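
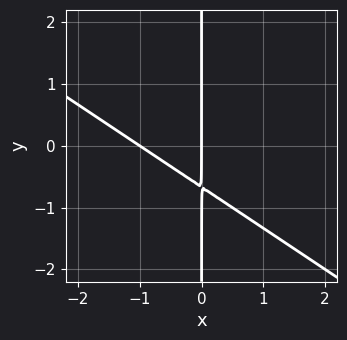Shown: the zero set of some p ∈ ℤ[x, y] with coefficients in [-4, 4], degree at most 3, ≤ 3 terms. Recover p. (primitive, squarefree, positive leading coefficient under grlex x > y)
1. deg p = 2. A generic line meets the curve in up to 2 points.
2. Checking where it meets the axes: among the integer gridlines, it crosses the x-axis at x ∈ {-1, 0}; the visible y-axis segment lies entirely on the curve.
3. The integer polynomial consistent with all of this is the stated p.

2*x^2 + 3*x*y + 2*x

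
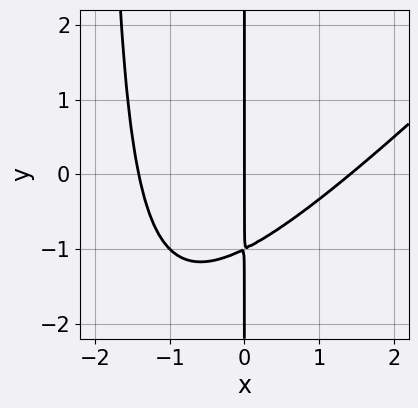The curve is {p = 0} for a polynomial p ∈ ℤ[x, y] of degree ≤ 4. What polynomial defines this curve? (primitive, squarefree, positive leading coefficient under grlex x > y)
(a) deg p = 3. The shape is more complex than any degree-2 curve.
(b) Observable constraints: one x-axis crossing is at x = 0; every point of the y-axis in the box is on the curve.
(c) Putting this together gives p.

x^3 - x^2*y - 2*x*y - 2*x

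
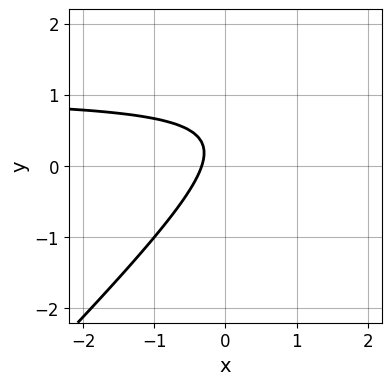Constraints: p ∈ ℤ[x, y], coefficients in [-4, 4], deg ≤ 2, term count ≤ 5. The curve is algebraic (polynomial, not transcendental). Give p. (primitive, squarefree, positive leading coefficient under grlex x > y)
3*x*y - 3*y^2 - 3*x + 2*y - 1

1. Degree: the shape is more complex than any degree-1 curve, so deg p = 2.
2. Checking where it meets the axes: the curve avoids every integer y-axis point in the box.
3. Matching integer coefficients to the picture gives p.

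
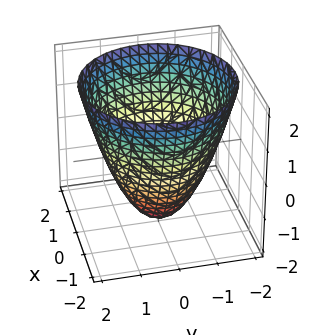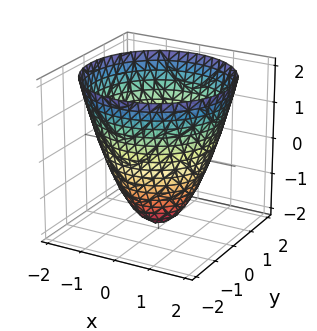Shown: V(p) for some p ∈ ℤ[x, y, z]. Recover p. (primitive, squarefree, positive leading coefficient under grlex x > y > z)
(a) deg p = 2. The shape is more complex than any degree-1 surface.
(b) Symmetries: rotational symmetry about the z-axis ⇒ p depends on x, y only through x² + y².
(c) Reading off the gridlines: a circular section at z = 0 has radius between 1 and 2; one z-axis crossing is at z = -2.
(d) The integer polynomial consistent with all of this is the stated p.

x^2 + y^2 - z - 2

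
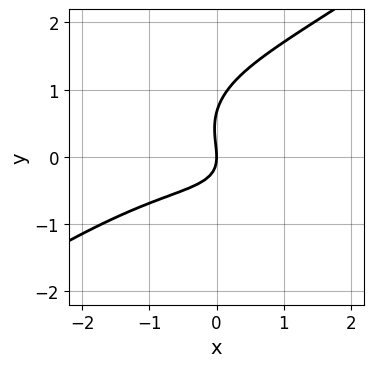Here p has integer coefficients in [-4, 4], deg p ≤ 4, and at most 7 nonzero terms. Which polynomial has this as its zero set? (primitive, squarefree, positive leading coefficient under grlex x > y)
x^3 - 3*y^3 + 3*x*y + 2*y^2 + 3*x

1. The degree is 3 — the shape is more complex than any degree-2 curve.
2. Checking where it meets the axes: it meets the y-axis at y = 0 (among the integer gridlines); it meets the x-axis at x = 0 (among the integer gridlines).
3. Matching integer coefficients to the picture gives p.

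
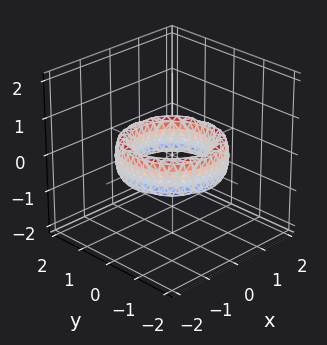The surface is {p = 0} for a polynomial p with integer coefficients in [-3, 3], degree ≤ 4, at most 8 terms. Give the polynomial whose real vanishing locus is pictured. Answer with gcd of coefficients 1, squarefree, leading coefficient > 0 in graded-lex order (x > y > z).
x^4 + 2*x^2*y^2 + y^4 - 3*x^2 - 3*y^2 + z^2 + 2

1. deg p = 4. The shape is more complex than any degree-3 surface.
2. By symmetry, the z-axis is an axis of rotation, so x and y enter only as x² + y².
3. From the visible intercepts: among the integer gridlines, it crosses the y-axis at y ∈ {-1, 1}; a circular section at z = 0 has radius exactly 1; it misses every integer gridline on the z-axis; the x-axis gridline crossings are at x ∈ {-1, 1}.
4. The integer polynomial consistent with all of this is the stated p.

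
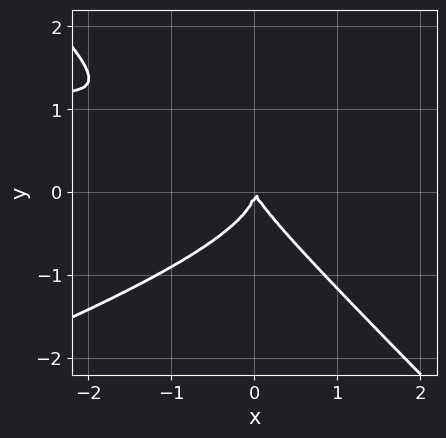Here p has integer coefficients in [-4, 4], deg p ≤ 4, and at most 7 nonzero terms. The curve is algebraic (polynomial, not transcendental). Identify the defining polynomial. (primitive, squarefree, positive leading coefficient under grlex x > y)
x^2*y - 2*x*y^2 - 3*y^3 - 2*x^2 - x*y

First, degree: the shape is more complex than any degree-2 curve, so deg p = 3.
Then, reading off the gridlines: one y-axis crossing is at y = 0; it crosses the x-axis at the gridline x = 0.
Finally, solving for integer coefficients yields p as stated.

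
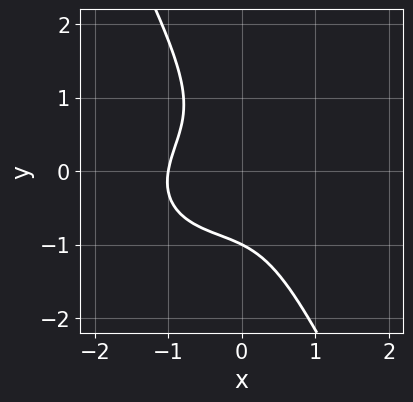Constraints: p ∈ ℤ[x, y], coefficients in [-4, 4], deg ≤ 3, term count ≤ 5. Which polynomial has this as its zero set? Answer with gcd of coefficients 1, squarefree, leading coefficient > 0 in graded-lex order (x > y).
(a) Degree: a generic line meets the curve in up to 3 points, so deg p = 3.
(b) Against the integer gridlines: one x-axis crossing is at x = -1; one y-axis crossing is at y = -1.
(c) Fitting integer coefficients to these (and the overall shape) gives p.

2*x^3 - x^2*y + 3*x*y^2 + 2*y^3 + 2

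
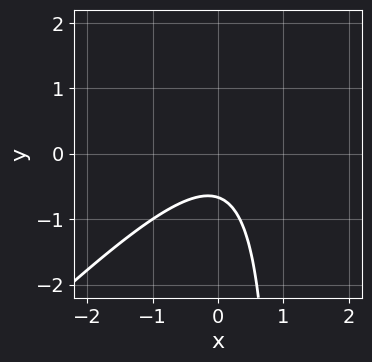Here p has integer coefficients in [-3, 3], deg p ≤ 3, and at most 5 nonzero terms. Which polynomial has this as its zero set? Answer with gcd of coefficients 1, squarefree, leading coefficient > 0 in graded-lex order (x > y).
3*x^2 - 3*x*y - x + 3*y + 2

(a) The degree is 2 — the shape is more complex than any degree-1 curve.
(b) Against the integer gridlines: it misses every integer gridline on the x-axis.
(c) Putting this together gives p.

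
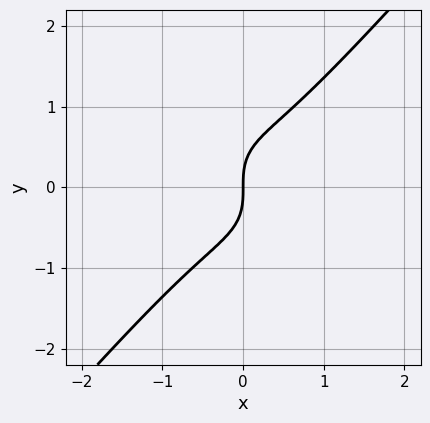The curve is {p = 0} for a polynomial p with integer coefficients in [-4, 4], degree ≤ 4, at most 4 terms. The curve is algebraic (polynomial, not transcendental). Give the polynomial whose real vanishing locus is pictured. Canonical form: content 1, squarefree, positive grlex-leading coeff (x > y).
3*x^3 - 2*y^3 + 2*x

First, degree: the shape is more complex than any degree-2 curve, so deg p = 3.
Then, reading off the gridlines: it crosses the x-axis at the gridline x = 0; one y-axis crossing is at y = 0.
Finally, fitting integer coefficients to these (and the overall shape) gives p.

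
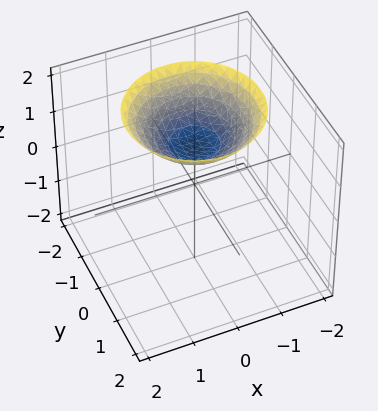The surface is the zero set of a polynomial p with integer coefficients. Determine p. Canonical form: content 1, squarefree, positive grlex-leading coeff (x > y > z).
1. Degree: the shape is more complex than any degree-1 surface, so deg p = 2.
2. By symmetry, the surface is invariant under rotation about z: p = q(x² + y², z).
3. Observable constraints: it misses every integer gridline on the y-axis; it misses every integer gridline on the x-axis; a circular section at z = 2 has radius between 1 and 2; one z-axis crossing is at z = 1.
4. These observations pin down the coefficients.

x^2 + y^2 - 2*z + 2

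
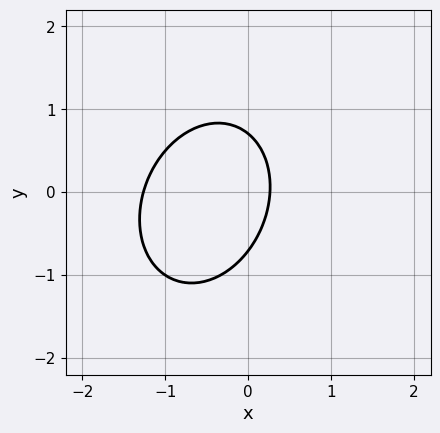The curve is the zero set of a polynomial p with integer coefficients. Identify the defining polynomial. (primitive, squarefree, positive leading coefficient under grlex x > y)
3*x^2 - x*y + 2*y^2 + 3*x - 1

(a) The degree is 2 — no degree-1 curve has this shape.
(b) Solving for integer coefficients yields p as stated.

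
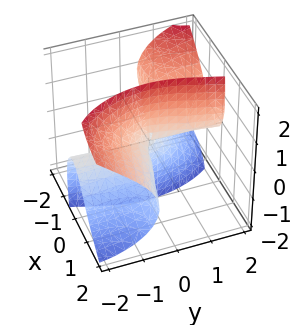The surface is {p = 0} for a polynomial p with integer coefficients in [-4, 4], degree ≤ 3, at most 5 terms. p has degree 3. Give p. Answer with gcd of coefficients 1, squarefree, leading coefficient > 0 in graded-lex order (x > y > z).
(a) The degree is 3 — no degree-2 surface has this shape.
(b) Checking where it meets the axes: every point of the y-axis in the box is on the surface; the visible z-axis segment lies entirely on the surface; one x-axis crossing is at x = 0.
(c) Putting this together gives p.

x^3 + 3*x^2*y + 2*x^2*z + 3*x*z^2 - y^2*z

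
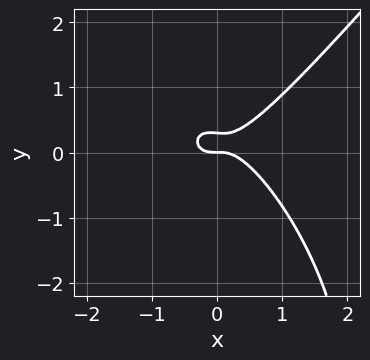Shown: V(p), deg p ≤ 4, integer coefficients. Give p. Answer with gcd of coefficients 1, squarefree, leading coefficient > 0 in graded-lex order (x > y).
The degree is 3 — the shape is more complex than any degree-2 curve.
From the axis intercepts and sections: one x-axis crossing is at x = 0; one y-axis crossing is at y = 0.
These observations pin down the coefficients.

3*x^3 - x*y^2 - y^3 - 3*y^2 + y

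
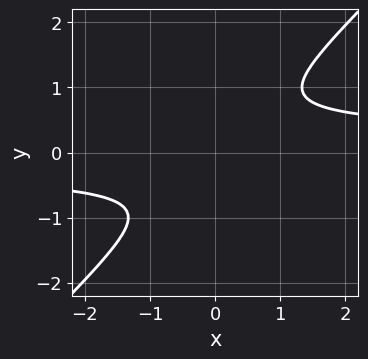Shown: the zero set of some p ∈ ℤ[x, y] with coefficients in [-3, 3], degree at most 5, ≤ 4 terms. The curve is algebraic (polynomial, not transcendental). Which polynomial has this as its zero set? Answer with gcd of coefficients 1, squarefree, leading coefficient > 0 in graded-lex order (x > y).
The degree is 4 — the shape is more complex than any degree-3 curve.
Reading off the gridlines: no x-intercept at any integer in the box; no y-intercept at any integer in the box.
Assembling these constraints gives the stated polynomial.

3*x*y^3 - 3*y^4 - 1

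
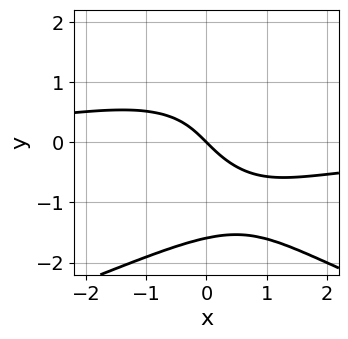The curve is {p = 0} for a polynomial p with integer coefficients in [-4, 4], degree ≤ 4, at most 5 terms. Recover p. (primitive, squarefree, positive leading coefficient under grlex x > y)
deg p = 4. A generic line meets the curve in up to 4 points.
From the visible intercepts: one y-axis crossing is at y = 0; it crosses the x-axis at the gridline x = 0.
Assembling these constraints gives the stated polynomial.

2*y^4 + 2*x^2*y + 2*y^3 + 3*x + 3*y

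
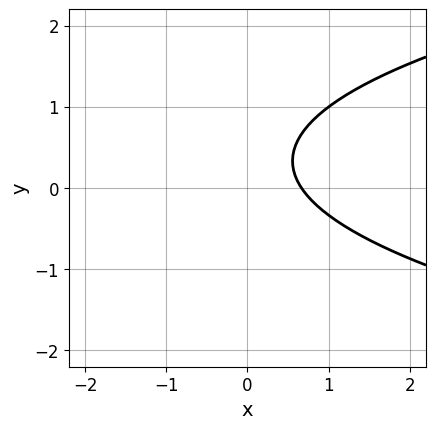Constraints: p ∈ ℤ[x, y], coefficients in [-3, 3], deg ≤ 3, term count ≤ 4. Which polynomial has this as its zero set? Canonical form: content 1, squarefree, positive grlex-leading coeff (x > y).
(a) The degree is 2 — a generic line meets the curve in up to 2 points.
(b) Observable constraints: it misses every integer gridline on the y-axis.
(c) Matching integer coefficients to the picture gives p.

3*y^2 - 3*x - 2*y + 2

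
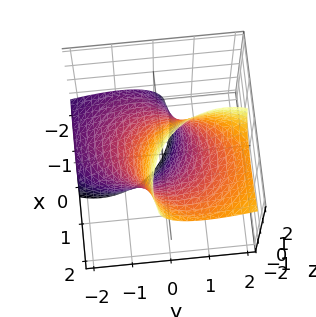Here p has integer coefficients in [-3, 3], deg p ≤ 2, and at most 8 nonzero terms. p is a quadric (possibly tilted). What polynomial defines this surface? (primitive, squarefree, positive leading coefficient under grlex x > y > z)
The degree is 2 — the shape is more complex than any degree-1 surface.
From the visible intercepts: among the integer gridlines, it crosses the x-axis at x ∈ {-1, 1}; among the integer gridlines, it crosses the y-axis at y ∈ {-1, 1}.
These observations pin down the coefficients.

2*x^2 - 3*x*z + 2*y^2 - 3*y*z + z^2 - 2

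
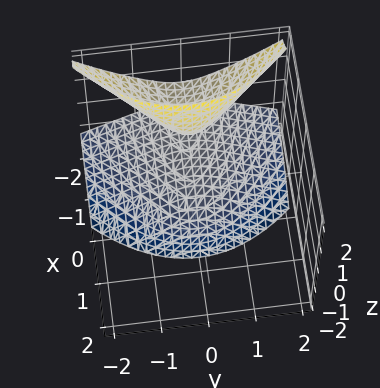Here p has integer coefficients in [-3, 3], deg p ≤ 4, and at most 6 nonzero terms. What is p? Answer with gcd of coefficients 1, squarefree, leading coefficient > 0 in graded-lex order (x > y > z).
3*x*z^2 + z^3 + 3*y^2 + 1

First, I count 2 distinct pieces. They look like related sheets of one shape, so recover p as a whole.
Then, the degree is 3 — no degree-2 surface has this shape.
Next, checking where it meets the axes: the surface avoids every integer y-axis point in the box; no x-intercept at any integer in the box.
Finally, putting this together gives p. Check: (0, 0, -1) on the z-axis lies on the surface, and p(0, 0, -1) = 0. ✓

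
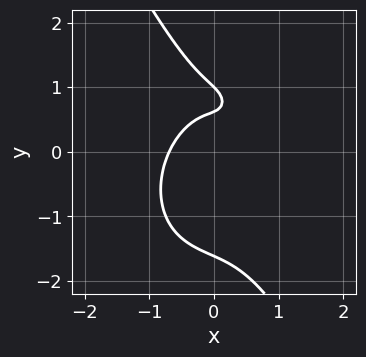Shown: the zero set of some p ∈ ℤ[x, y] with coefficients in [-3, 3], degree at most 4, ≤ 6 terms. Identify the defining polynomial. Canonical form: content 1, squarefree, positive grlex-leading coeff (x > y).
3*x^3 + x*y^2 + y^3 - 2*y + 1

The degree is 3 — a generic line meets the curve in up to 3 points.
Checking where it meets the axes: it crosses the y-axis at the gridline y = 1.
Fitting integer coefficients to these (and the overall shape) gives p.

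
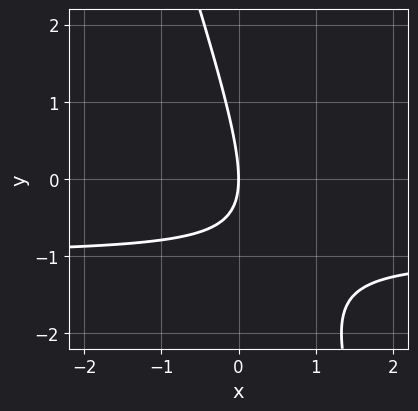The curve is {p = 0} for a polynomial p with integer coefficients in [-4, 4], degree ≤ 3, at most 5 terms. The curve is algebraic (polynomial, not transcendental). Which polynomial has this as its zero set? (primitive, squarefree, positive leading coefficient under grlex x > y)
Degree: no degree-1 curve has this shape, so deg p = 2.
Observable constraints: one x-axis crossing is at x = 0; it meets the y-axis at y = 0 (among the integer gridlines).
Solving for integer coefficients yields p as stated.

3*x*y + y^2 + 3*x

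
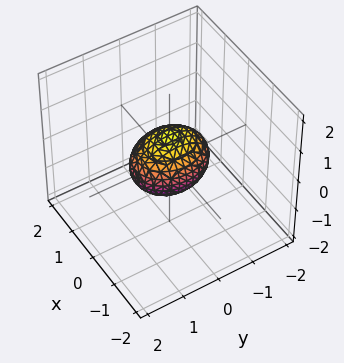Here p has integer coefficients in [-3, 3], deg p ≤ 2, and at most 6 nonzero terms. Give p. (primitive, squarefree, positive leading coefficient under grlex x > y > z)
3*x^2 + 2*y^2 + 3*z^2 - 2

1. The degree is 2 — a closed, bounded, convex surface; a quadric.
2. Symmetries: mirror symmetry z ↦ −z ⇒ only even powers of z; the y ↦ −y reflection is a symmetry, so y appears only in even powers; the x ↦ −x reflection is a symmetry, so x appears only in even powers.
3. Observable constraints: the y-axis gridline crossings are at y ∈ {-1, 1}.
4. Fitting integer coefficients to these (and the overall shape) gives p.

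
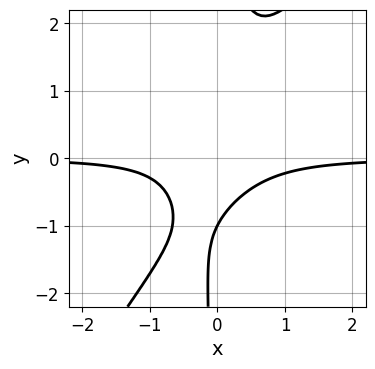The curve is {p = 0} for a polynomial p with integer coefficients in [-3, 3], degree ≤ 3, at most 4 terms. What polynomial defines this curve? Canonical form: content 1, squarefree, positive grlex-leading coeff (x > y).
3*x^2*y - 2*x*y^2 + y + 1

deg p = 3.
From the axis intercepts and sections: no x-intercept at any integer in the box; it meets the y-axis at y = -1 (among the integer gridlines).
These observations pin down the coefficients.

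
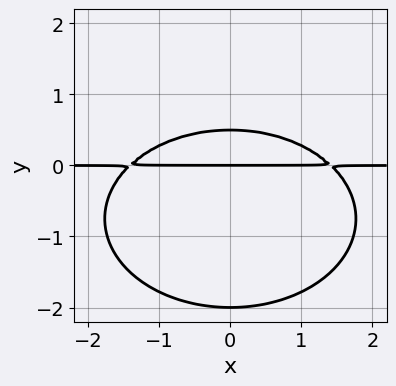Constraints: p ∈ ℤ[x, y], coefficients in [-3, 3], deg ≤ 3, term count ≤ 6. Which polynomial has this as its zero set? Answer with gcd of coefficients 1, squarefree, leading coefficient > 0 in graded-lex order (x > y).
1. deg p = 3.
2. Symmetries: the x ↦ −x reflection is a symmetry, so x appears only in even powers.
3. From the visible intercepts: among the integer gridlines, it crosses the y-axis at y ∈ {-2, 0}; the visible x-axis segment lies entirely on the curve.
4. Matching integer coefficients to the picture gives p.

x^2*y + 2*y^3 + 3*y^2 - 2*y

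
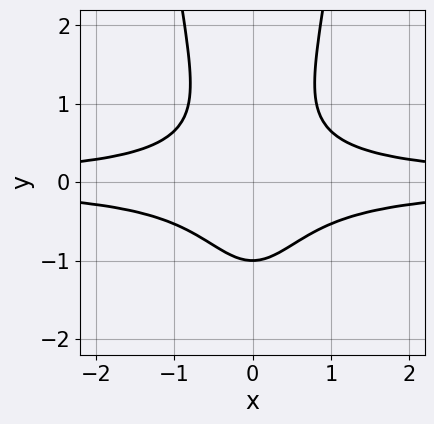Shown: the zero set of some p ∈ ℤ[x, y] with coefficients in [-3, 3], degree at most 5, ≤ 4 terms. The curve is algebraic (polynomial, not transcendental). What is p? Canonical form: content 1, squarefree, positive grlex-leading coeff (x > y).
First, deg p = 4. The shape is more complex than any degree-3 curve.
Next, symmetries: it's symmetric under x → −x, forcing even powers of x.
Next, checking where it meets the axes: the curve avoids every integer x-axis point in the box; it crosses the y-axis at the gridline y = -1.
Finally, solving for integer coefficients yields p as stated.

3*x^2*y^2 - y^3 - 1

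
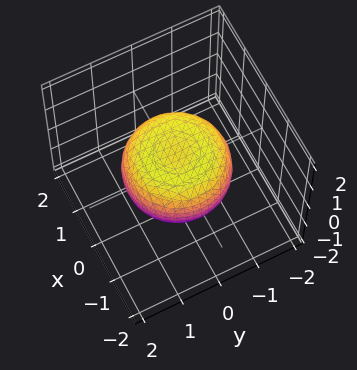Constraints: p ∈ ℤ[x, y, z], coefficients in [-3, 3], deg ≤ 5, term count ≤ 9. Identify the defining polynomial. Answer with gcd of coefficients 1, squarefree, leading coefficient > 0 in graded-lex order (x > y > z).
x^4 + 2*x^2*y^2 + y^4 - x^2 - y^2 + 2*z^2 - 1

First, degree: a generic line meets the surface in up to 4 points, so deg p = 4.
Then, symmetry: every cross-section ⟂ z is a circle, so x, y appear only via x² + y².
Then, observable constraints: a circular section at z = 0 has radius between 1 and 2.
Finally, putting this together gives p.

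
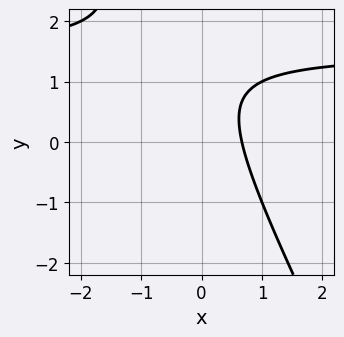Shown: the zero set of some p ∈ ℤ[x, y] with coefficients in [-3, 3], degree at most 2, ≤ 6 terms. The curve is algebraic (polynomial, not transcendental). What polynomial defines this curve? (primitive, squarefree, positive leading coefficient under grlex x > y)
2*x*y + y^2 - 3*x - 2*y + 2

(a) The degree is 2 — a generic line meets the curve in up to 2 points.
(b) Reading off the gridlines: no y-intercept at any integer in the box.
(c) These observations pin down the coefficients.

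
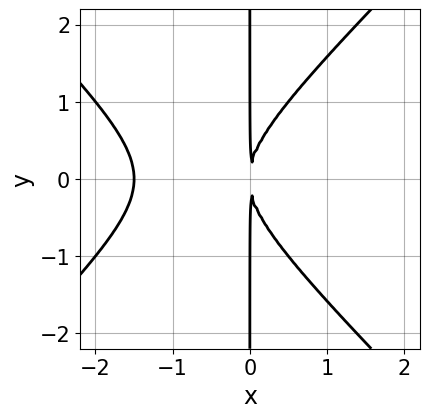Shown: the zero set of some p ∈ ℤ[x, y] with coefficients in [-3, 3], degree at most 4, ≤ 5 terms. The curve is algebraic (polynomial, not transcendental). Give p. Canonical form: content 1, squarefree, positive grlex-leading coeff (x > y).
2*x^3 - 2*x*y^2 + 3*x^2

1. The degree is 3 — the shape is more complex than any degree-2 curve.
2. Symmetries: mirror symmetry y ↦ −y ⇒ only even powers of y.
3. Observable constraints: the visible y-axis segment lies entirely on the curve.
4. Solving for integer coefficients yields p as stated.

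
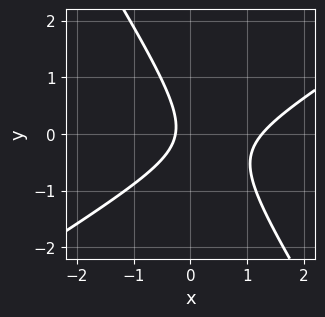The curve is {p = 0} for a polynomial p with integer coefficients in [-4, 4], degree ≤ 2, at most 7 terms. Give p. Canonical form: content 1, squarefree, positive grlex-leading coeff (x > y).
3*x^2 - 3*x*y - 3*y^2 - 3*x - 1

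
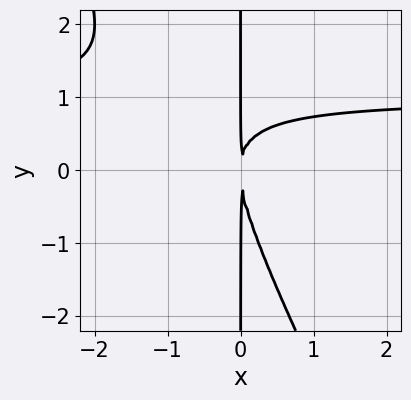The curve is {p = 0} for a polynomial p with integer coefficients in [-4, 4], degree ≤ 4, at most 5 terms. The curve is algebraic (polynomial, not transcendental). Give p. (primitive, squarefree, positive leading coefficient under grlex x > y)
(a) deg p = 3. A generic line meets the curve in up to 3 points.
(b) From the axis intercepts and sections: every point of the y-axis in the box is on the curve.
(c) Matching integer coefficients to the picture gives p.

2*x^2*y + x*y^2 - 2*x^2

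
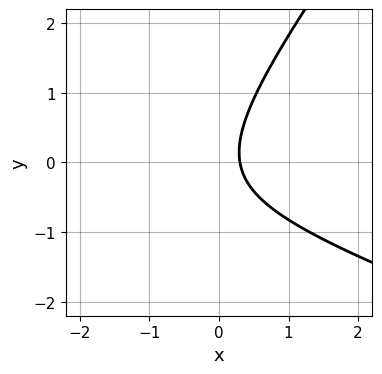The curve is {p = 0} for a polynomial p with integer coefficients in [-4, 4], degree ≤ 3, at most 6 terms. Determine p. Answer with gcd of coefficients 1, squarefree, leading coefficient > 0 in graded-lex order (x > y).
(a) Degree: the shape is more complex than any degree-1 curve, so deg p = 2.
(b) Checking where it meets the axes: it misses every integer gridline on the y-axis.
(c) These observations pin down the coefficients.

x^2 + 2*x*y - 2*y^2 + 3*x - 1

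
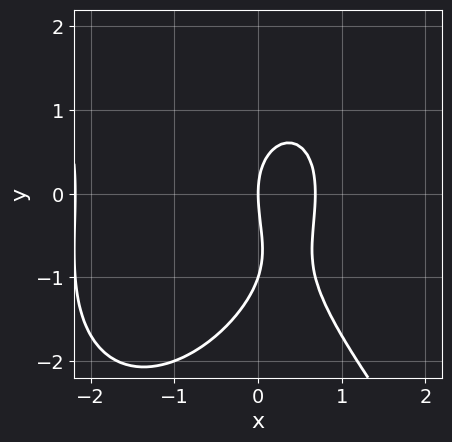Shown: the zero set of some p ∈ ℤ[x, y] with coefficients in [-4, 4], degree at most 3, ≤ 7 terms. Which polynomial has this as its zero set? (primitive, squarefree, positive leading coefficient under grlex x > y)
2*x^3 + y^3 + 3*x^2 + y^2 - 3*x

First, deg p = 3. No degree-2 curve has this shape.
Next, observable constraints: it meets the x-axis at x = 0 (among the integer gridlines); the y-axis gridline crossings are at y ∈ {-1, 0}.
Finally, putting this together gives p.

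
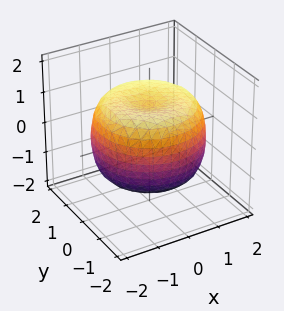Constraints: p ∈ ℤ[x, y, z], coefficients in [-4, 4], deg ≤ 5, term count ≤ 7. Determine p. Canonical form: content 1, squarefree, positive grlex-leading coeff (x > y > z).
1. The degree is 4 — no degree-3 surface has this shape.
2. Symmetries: the z-axis is an axis of rotation, so x and y enter only as x² + y².
3. Against the integer gridlines: among the integer gridlines, it crosses the z-axis at z ∈ {-1, 1}; a circular section at z = 1 has radius between 1 and 2.
4. Fitting integer coefficients to these (and the overall shape) gives p.

x^4 + 2*x^2*y^2 + y^4 - 2*x^2 - 2*y^2 + 2*z^2 - 2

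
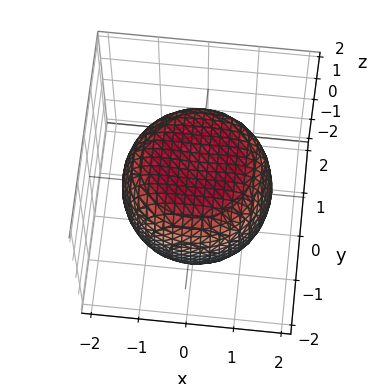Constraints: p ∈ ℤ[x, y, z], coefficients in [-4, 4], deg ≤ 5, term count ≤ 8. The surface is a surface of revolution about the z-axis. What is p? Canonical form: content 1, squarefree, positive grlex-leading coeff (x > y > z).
x^4 + 2*x^2*y^2 + y^4 - x^2 - y^2 + 2*z^2 - 3

First, deg p = 4. A generic line meets the surface in up to 4 points.
Then, symmetries: rotational symmetry about the z-axis ⇒ p depends on x, y only through x² + y².
Then, reading off the gridlines: a circular section at z = -1 has radius between 1 and 2.
Finally, fitting integer coefficients to these (and the overall shape) gives p.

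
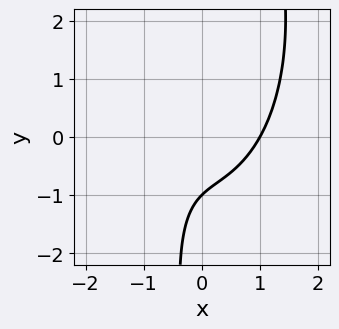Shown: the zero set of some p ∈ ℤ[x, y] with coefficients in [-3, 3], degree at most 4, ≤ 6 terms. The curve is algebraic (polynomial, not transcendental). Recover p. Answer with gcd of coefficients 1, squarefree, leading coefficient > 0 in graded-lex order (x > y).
1. deg p = 3. A generic line meets the curve in up to 3 points.
2. Reading off the gridlines: it crosses the y-axis at the gridline y = -1; it crosses the x-axis at the gridline x = 1.
3. Together with the visible shape, these determine p as stated.

3*x^3 + x*y^2 - 2*x*y - 3*y - 3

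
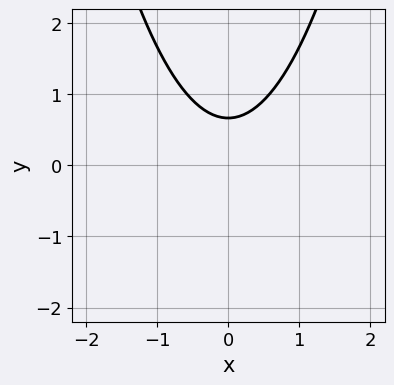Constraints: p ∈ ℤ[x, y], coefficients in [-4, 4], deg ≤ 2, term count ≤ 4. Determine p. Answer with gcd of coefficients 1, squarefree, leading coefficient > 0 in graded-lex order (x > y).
First, deg p = 2. No degree-1 curve has this shape.
Next, symmetries: it's symmetric under x → −x, forcing even powers of x.
Then, reading off the gridlines: the curve avoids every integer x-axis point in the box.
Finally, these observations pin down the coefficients.

3*x^2 - 3*y + 2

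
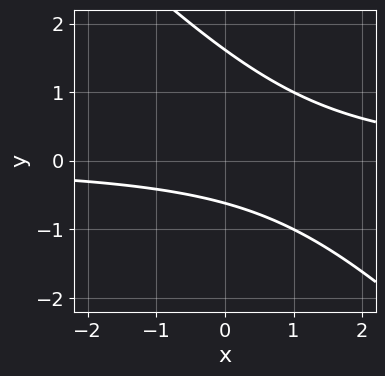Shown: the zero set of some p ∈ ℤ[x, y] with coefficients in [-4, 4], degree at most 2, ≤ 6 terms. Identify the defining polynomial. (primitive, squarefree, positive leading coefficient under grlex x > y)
x*y + y^2 - y - 1

Degree: the shape is more complex than any degree-1 curve, so deg p = 2.
Observable constraints: no x-intercept at any integer in the box.
These observations pin down the coefficients.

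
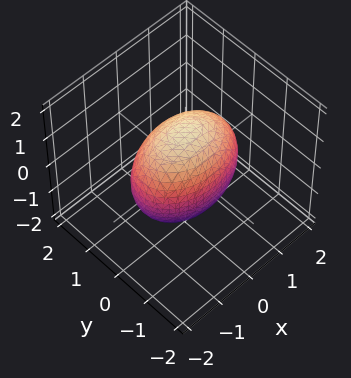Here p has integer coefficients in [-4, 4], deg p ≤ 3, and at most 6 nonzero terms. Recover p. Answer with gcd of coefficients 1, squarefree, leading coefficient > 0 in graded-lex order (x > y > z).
First, degree: a closed, bounded, convex surface; a quadric, so deg p = 2.
Next, symmetries: the z ↦ −z reflection is a symmetry, so z appears only in even powers; the y ↦ −y reflection is a symmetry, so y appears only in even powers; mirror symmetry x ↦ −x ⇒ only even powers of x.
Then, from the visible intercepts: among the integer gridlines, it crosses the y-axis at y ∈ {-1, 1}.
Finally, matching integer coefficients to the picture gives p.

x^2 + 2*y^2 + z^2 - 2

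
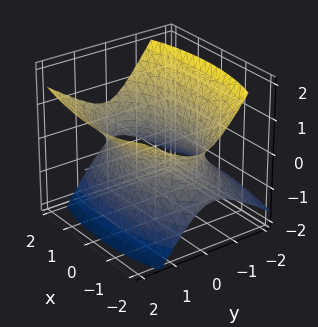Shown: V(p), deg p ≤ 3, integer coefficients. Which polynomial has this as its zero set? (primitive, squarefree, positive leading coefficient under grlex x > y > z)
x^2 + 3*y^2 - 2*y*z - 3*z^2 - 3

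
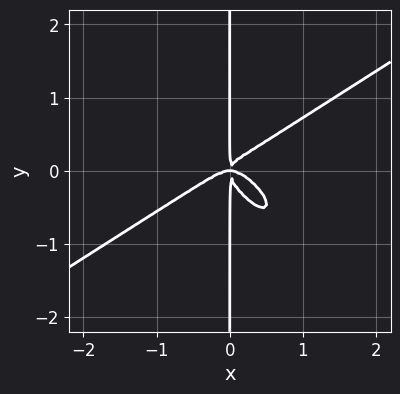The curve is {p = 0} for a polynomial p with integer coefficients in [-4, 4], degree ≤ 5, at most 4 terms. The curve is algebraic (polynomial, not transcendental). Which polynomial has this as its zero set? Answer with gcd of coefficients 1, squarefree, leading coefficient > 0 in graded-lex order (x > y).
2*x^4 - 3*x^2*y^2 - 3*x*y^3 + x^2*y

deg p = 4. A generic line meets the curve in up to 4 points.
Reading off the gridlines: every point of the y-axis in the box is on the curve.
These observations pin down the coefficients.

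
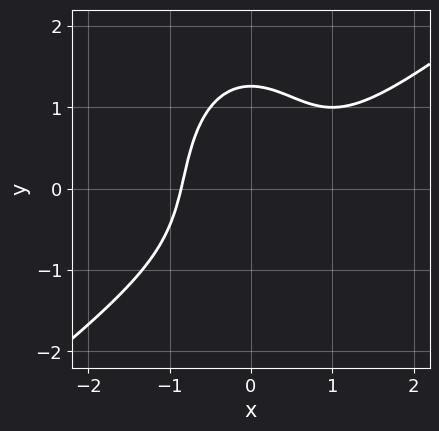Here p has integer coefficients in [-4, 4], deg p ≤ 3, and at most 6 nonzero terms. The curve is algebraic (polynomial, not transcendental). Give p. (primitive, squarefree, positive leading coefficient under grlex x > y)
2*x^3 - 2*x^2*y - y^3 - x^2 + 2

1. The degree is 3 — a generic line meets the curve in up to 3 points.
2. Matching integer coefficients to the picture gives p.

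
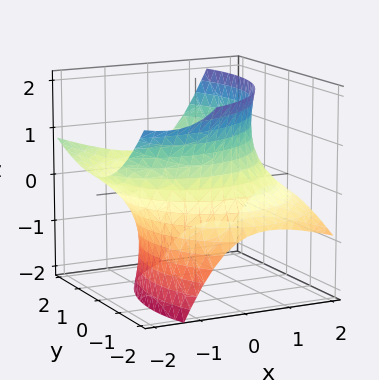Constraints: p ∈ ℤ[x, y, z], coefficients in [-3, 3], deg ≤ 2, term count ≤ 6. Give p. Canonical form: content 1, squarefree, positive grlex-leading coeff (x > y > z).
1. deg p = 2.
2. From the visible intercepts: no z-intercept at any integer in the box.
3. These observations pin down the coefficients.

x^2 + 2*x*z + y^2 - y*z - z^2 - 3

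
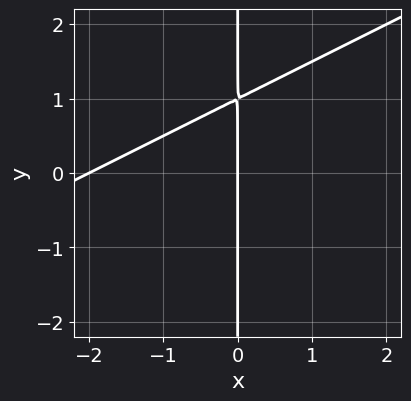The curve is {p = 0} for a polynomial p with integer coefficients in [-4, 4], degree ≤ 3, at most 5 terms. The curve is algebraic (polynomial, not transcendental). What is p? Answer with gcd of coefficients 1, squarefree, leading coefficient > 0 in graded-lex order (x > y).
x^2 - 2*x*y + 2*x

(a) Degree: no degree-1 curve has this shape, so deg p = 2.
(b) From the axis intercepts and sections: the visible y-axis segment lies entirely on the curve; the x-axis gridline crossings are at x ∈ {-2, 0}.
(c) Solving for integer coefficients yields p as stated.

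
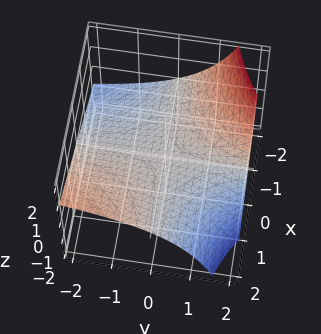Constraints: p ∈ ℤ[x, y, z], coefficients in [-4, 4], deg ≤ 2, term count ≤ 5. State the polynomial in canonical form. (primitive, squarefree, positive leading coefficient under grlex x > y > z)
1. Degree: the shape is more complex than any degree-1 surface, so deg p = 2.
2. Reading off the gridlines: the visible x-axis segment lies entirely on the surface; it meets the z-axis at z = 0 (among the integer gridlines).
3. Solving for integer coefficients yields p as stated.

x*y - y*z + 3*z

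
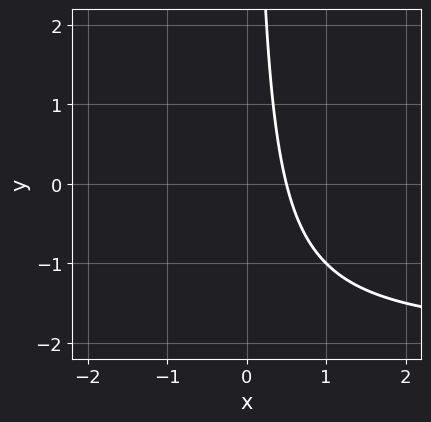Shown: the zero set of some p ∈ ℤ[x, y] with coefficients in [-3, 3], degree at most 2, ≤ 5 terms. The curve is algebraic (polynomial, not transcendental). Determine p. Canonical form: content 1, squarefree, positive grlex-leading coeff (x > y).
(a) deg p = 2. A generic line meets the curve in up to 2 points.
(b) From the axis intercepts and sections: it misses every integer gridline on the y-axis.
(c) Assembling these constraints gives the stated polynomial.

x*y + 2*x - 1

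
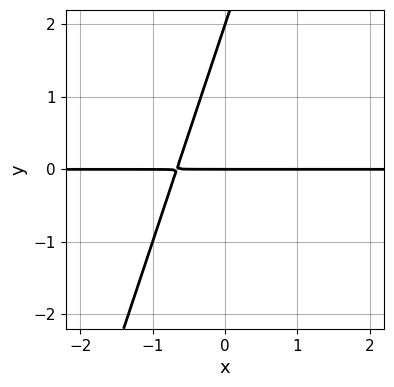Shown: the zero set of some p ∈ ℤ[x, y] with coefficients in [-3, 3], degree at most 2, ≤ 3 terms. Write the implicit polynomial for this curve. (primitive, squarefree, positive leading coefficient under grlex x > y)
(a) The degree is 2 — a generic line meets the curve in up to 2 points.
(b) From the visible intercepts: every point of the x-axis in the box is on the curve; among the integer gridlines, it crosses the y-axis at y ∈ {0, 2}.
(c) Assembling these constraints gives the stated polynomial.

3*x*y - y^2 + 2*y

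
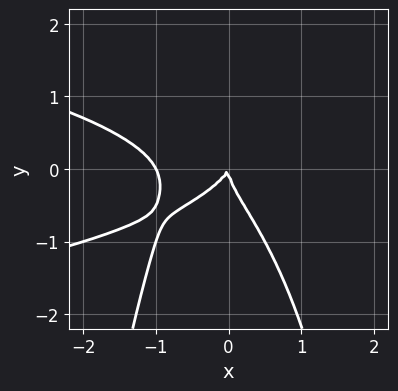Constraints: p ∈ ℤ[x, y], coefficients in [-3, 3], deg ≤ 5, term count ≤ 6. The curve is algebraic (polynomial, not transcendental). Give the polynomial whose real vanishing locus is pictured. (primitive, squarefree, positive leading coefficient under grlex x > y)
3*x^2*y^2 + 2*x^3 + 2*y^3 + 2*x^2 - x*y

The degree is 4 — the shape is more complex than any degree-3 curve.
From the visible intercepts: it meets the y-axis at y = 0 (among the integer gridlines); the x-axis gridline crossings are at x ∈ {-1, 0}.
These observations pin down the coefficients.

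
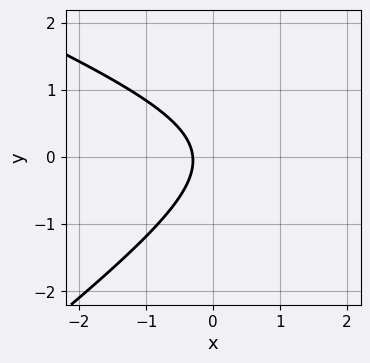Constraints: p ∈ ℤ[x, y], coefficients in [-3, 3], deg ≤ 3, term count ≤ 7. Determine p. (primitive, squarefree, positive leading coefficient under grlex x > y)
x^2 + x*y - 3*y^2 - 3*x - 1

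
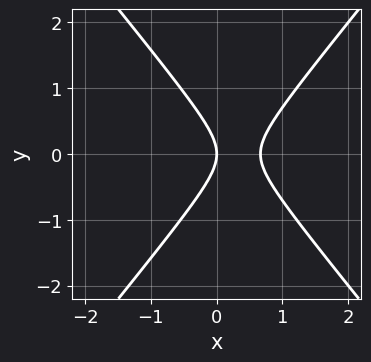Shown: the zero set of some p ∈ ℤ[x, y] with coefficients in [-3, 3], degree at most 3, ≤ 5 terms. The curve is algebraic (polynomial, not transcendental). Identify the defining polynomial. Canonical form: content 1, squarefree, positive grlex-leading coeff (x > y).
1. The degree is 2 — the shape is more complex than any degree-1 curve.
2. Symmetries: the y ↦ −y reflection is a symmetry, so y appears only in even powers.
3. Against the integer gridlines: it crosses the x-axis at the gridline x = 0; it meets the y-axis at y = 0 (among the integer gridlines).
4. These observations pin down the coefficients.

3*x^2 - 2*y^2 - 2*x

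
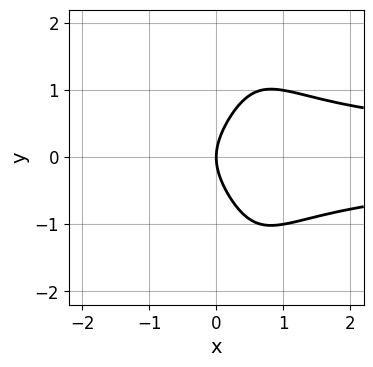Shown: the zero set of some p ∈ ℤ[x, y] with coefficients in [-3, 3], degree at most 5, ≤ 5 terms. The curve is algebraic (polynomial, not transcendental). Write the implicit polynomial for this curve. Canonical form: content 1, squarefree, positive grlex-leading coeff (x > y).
3*x^2*y^2 - 2*x*y^2 + 2*y^2 - 3*x

First, deg p = 4. No degree-3 curve has this shape.
Then, symmetries: mirror symmetry y ↦ −y ⇒ only even powers of y.
Next, reading off the gridlines: it meets the x-axis at x = 0 (among the integer gridlines); it crosses the y-axis at the gridline y = 0.
Finally, assembling these constraints gives the stated polynomial.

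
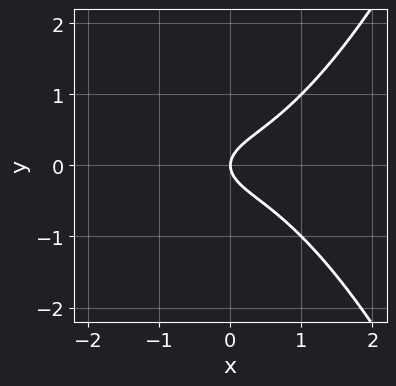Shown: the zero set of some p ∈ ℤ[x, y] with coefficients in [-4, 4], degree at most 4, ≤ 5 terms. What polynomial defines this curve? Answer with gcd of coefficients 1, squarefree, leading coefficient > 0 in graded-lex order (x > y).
(a) The degree is 3 — no degree-2 curve has this shape.
(b) Symmetries: the y ↦ −y reflection is a symmetry, so y appears only in even powers.
(c) Checking where it meets the axes: it crosses the x-axis at the gridline x = 0; it crosses the y-axis at the gridline y = 0.
(d) These observations pin down the coefficients.

x^3 - 2*y^2 + x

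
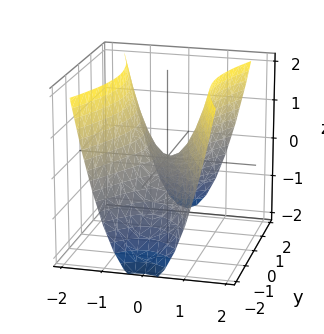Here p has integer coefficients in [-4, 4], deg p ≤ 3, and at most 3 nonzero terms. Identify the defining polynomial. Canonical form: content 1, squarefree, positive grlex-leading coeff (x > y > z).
3*x^2 - y^2 - 2*z

deg p = 2. A saddle surface; a quadric.
Symmetries: it's symmetric under y → −y, forcing even powers of y; the x ↦ −x reflection is a symmetry, so x appears only in even powers.
From the visible intercepts: it crosses the x-axis at the gridline x = 0; it meets the y-axis at y = 0 (among the integer gridlines).
The integer polynomial consistent with all of this is the stated p.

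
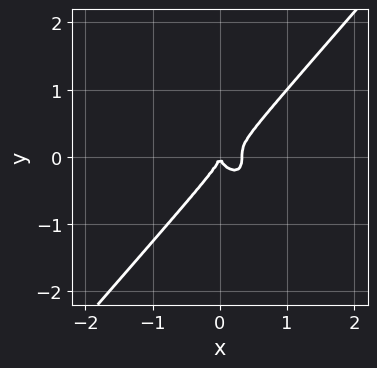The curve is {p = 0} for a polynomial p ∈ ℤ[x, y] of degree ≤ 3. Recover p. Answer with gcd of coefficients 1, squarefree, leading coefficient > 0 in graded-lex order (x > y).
1. deg p = 3. A generic line meets the curve in up to 3 points.
2. Reading off the gridlines: one y-axis crossing is at y = 0; it meets the x-axis at x = 0 (among the integer gridlines).
3. These observations pin down the coefficients.

3*x^3 - 2*y^3 - x^2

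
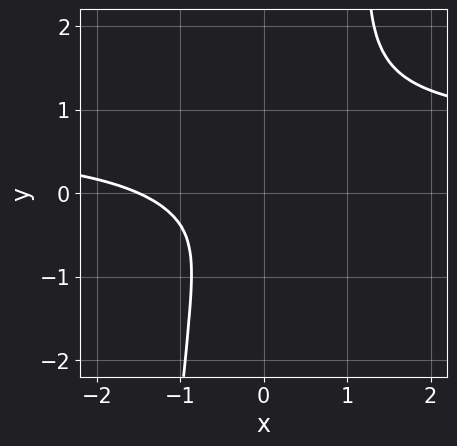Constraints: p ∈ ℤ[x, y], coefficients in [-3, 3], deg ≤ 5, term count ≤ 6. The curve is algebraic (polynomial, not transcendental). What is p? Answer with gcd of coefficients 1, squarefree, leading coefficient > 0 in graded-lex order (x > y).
3*x^3*y - 2*x^3 - 3*x^2 - y^2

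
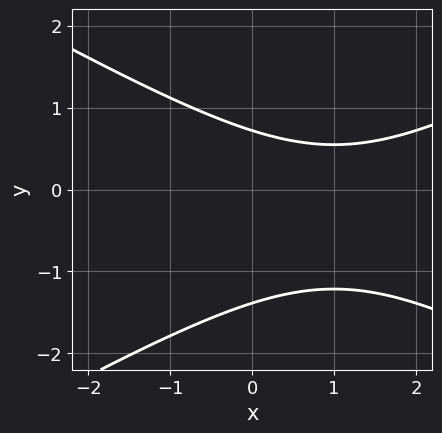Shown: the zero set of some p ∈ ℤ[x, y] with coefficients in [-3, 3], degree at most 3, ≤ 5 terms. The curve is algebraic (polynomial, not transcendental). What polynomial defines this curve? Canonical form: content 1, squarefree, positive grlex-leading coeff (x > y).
1. deg p = 2.
2. From the visible intercepts: it misses every integer gridline on the x-axis.
3. Solving for integer coefficients yields p as stated.

x^2 - 3*y^2 - 2*x - 2*y + 3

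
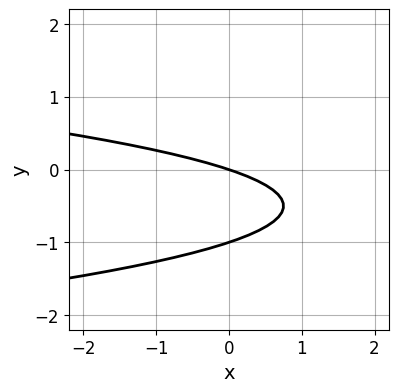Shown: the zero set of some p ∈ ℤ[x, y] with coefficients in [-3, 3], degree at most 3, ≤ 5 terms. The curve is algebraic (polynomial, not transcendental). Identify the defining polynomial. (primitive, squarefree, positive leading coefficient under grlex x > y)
3*y^2 + x + 3*y

First, the degree is 2 — no degree-1 curve has this shape.
Then, checking where it meets the axes: it crosses the x-axis at the gridline x = 0; the y-axis gridline crossings are at y ∈ {-1, 0}.
Finally, together with the visible shape, these determine p as stated.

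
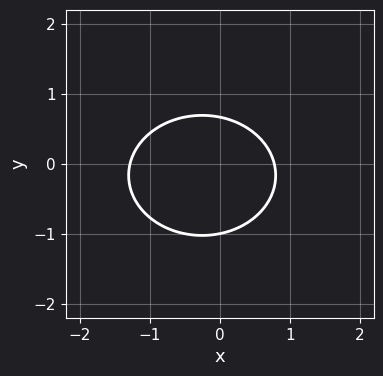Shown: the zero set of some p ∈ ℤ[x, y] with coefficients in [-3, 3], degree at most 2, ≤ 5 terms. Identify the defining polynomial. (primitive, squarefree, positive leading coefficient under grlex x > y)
deg p = 2.
Reading off the gridlines: it crosses the y-axis at the gridline y = -1.
Together with the visible shape, these determine p as stated.

2*x^2 + 3*y^2 + x + y - 2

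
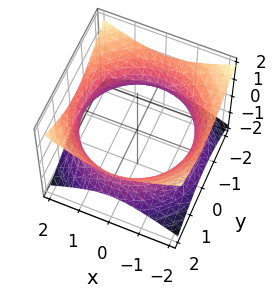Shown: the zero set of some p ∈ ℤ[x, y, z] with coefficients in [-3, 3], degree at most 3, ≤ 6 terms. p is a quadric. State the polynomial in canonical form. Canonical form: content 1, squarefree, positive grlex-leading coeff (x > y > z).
x^2 + y^2 - 2*z^2 - 3

First, degree: one connected sheet with a waist; a quadric, so deg p = 2.
Next, symmetries: rotational symmetry about the z-axis ⇒ p depends on x, y only through x² + y²; it's symmetric under z → −z, forcing even powers of z.
Next, from the visible intercepts: the surface avoids every integer z-axis point in the box; a circular section at z = 0 has radius between 1 and 2.
Finally, solving for integer coefficients yields p as stated.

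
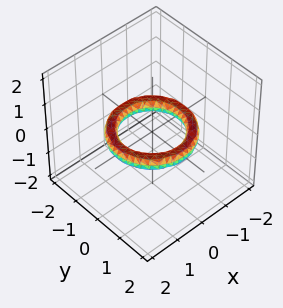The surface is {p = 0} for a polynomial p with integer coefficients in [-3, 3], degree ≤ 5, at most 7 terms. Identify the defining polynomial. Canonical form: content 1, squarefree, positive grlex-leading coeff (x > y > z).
1. deg p = 4. No degree-3 surface has this shape.
2. By symmetry, the z-axis is an axis of rotation, so x and y enter only as x² + y².
3. From the axis intercepts and sections: it misses every integer gridline on the z-axis; among the integer gridlines, it crosses the x-axis at x ∈ {-1, 1}; a circular section at z = 0 has radius exactly 1; among the integer gridlines, it crosses the y-axis at y ∈ {-1, 1}.
4. Together with the visible shape, these determine p as stated.

x^4 + 2*x^2*y^2 + y^4 - 3*x^2 - 3*y^2 + 3*z^2 + 2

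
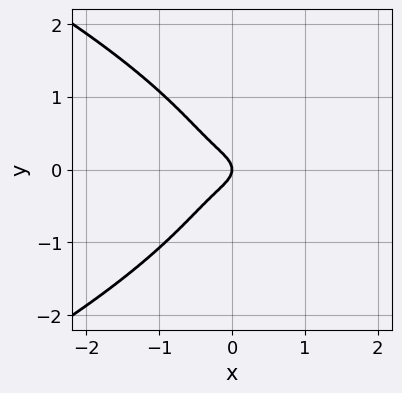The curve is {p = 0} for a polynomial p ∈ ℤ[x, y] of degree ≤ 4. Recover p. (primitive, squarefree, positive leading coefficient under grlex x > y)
1. The degree is 4 — no degree-3 curve has this shape.
2. Symmetries: the y ↦ −y reflection is a symmetry, so y appears only in even powers.
3. Reading off the gridlines: it crosses the x-axis at the gridline x = 0; it meets the y-axis at y = 0 (among the integer gridlines).
4. Assembling these constraints gives the stated polynomial.

3*y^4 + 3*x^3 + 3*x*y^2 + 3*y^2 + x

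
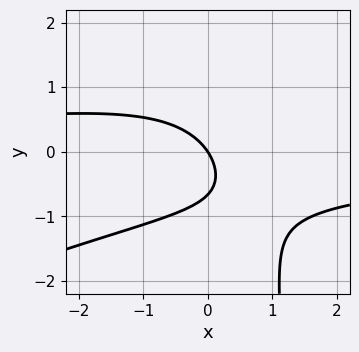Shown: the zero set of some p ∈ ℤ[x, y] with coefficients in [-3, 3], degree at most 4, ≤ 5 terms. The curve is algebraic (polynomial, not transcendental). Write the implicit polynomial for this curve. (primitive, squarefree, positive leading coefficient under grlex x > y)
First, deg p = 3. No degree-2 curve has this shape.
Then, checking where it meets the axes: one y-axis crossing is at y = 0; it meets the x-axis at x = 0 (among the integer gridlines).
Finally, these observations pin down the coefficients.

x^2*y - 2*x*y^2 + 3*y^2 + 3*x + 2*y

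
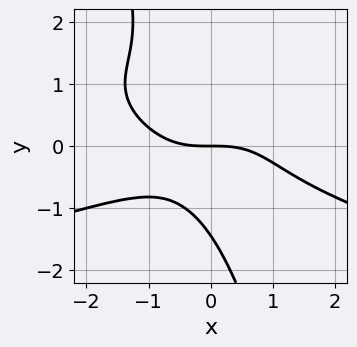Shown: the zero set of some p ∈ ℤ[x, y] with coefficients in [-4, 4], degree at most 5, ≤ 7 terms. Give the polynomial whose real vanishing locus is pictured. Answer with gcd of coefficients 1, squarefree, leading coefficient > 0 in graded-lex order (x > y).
3*x*y^3 + y^4 + x^3 - 2*x*y^2 + 3*y

1. deg p = 4. No degree-3 curve has this shape.
2. Against the integer gridlines: it meets the x-axis at x = 0 (among the integer gridlines); one y-axis crossing is at y = 0.
3. Assembling these constraints gives the stated polynomial.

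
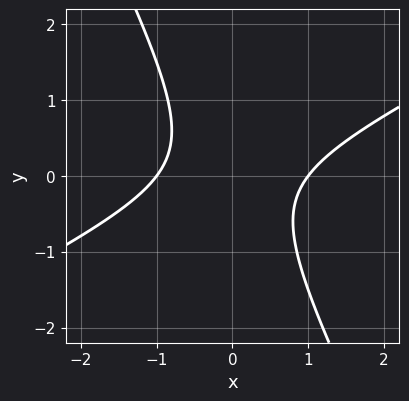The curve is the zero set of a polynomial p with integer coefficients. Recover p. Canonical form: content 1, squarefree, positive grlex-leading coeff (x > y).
2*x^2 - 3*x*y - 2*y^2 - 2

1. The degree is 2 — no degree-1 curve has this shape.
2. Observable constraints: the curve avoids every integer y-axis point in the box; among the integer gridlines, it crosses the x-axis at x ∈ {-1, 1}.
3. Fitting integer coefficients to these (and the overall shape) gives p.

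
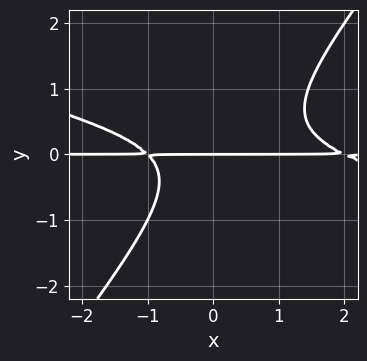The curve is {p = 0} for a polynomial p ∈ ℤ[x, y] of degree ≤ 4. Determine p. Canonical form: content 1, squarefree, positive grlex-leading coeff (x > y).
First, the degree is 3 — a generic line meets the curve in up to 3 points.
Then, checking where it meets the axes: the visible x-axis segment lies entirely on the curve; it crosses the y-axis at the gridline y = 0.
Finally, the integer polynomial consistent with all of this is the stated p.

x^2*y + 3*x*y^2 - 3*y^3 - x*y - 2*y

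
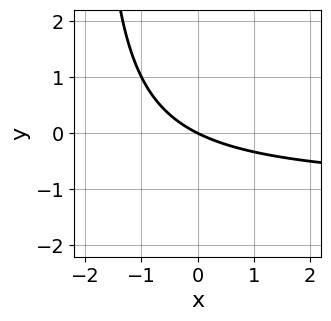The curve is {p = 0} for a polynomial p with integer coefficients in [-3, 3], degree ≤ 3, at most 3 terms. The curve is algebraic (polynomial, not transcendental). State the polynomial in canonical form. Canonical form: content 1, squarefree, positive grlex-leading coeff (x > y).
First, the degree is 2 — no degree-1 curve has this shape.
Next, reading off the gridlines: it meets the y-axis at y = 0 (among the integer gridlines); it crosses the x-axis at the gridline x = 0.
Finally, together with the visible shape, these determine p as stated.

x*y + x + 2*y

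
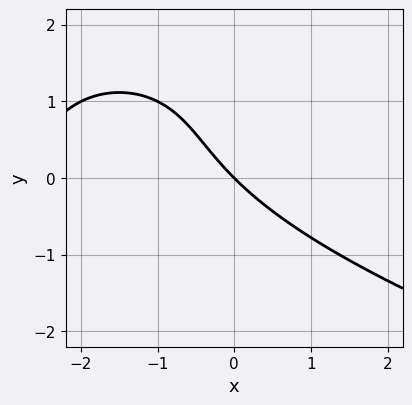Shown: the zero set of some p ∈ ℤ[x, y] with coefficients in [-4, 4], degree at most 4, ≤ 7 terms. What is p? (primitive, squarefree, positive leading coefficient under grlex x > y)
1. Degree: the shape is more complex than any degree-2 curve, so deg p = 3.
2. Checking where it meets the axes: one y-axis crossing is at y = 0; it meets the x-axis at x = 0 (among the integer gridlines).
3. Putting this together gives p.

y^3 + x^2 - 2*y^2 + 3*x + 3*y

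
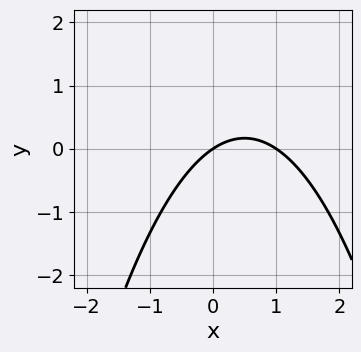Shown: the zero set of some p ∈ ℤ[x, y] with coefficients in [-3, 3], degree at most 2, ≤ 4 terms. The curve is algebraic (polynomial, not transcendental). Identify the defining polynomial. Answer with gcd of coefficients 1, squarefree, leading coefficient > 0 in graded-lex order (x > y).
2*x^2 - 2*x + 3*y

(a) The degree is 2 — no degree-1 curve has this shape.
(b) Reading off the gridlines: among the integer gridlines, it crosses the x-axis at x ∈ {0, 1}; one y-axis crossing is at y = 0.
(c) Putting this together gives p.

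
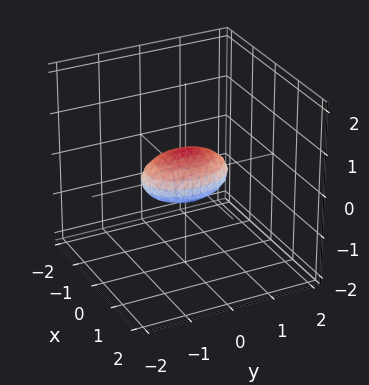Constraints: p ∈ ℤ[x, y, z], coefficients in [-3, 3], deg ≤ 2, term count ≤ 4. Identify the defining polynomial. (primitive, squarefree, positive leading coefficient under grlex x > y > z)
2*x^2 + y^2 + 3*z^2 - 1

First, degree: bounded and convex; a quadric, so deg p = 2.
Then, symmetries: mirror symmetry x ↦ −x ⇒ only even powers of x; mirror symmetry y ↦ −y ⇒ only even powers of y; the z ↦ −z reflection is a symmetry, so z appears only in even powers.
Then, from the axis intercepts and sections: the y-axis gridline crossings are at y ∈ {-1, 1}.
Finally, together with the visible shape, these determine p as stated.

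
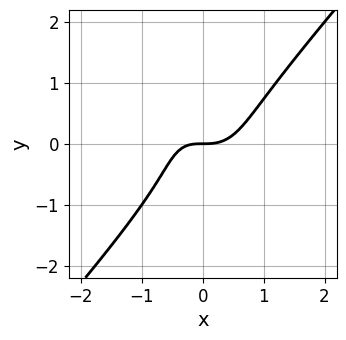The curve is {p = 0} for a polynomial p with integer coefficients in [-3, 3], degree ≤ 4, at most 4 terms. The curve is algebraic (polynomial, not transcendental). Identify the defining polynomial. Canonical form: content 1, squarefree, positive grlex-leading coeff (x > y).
1. The degree is 3 — no degree-2 curve has this shape.
2. From the visible intercepts: it crosses the y-axis at the gridline y = 0; it crosses the x-axis at the gridline x = 0.
3. Putting this together gives p.

3*x^3 - 2*y^3 - x*y - 2*y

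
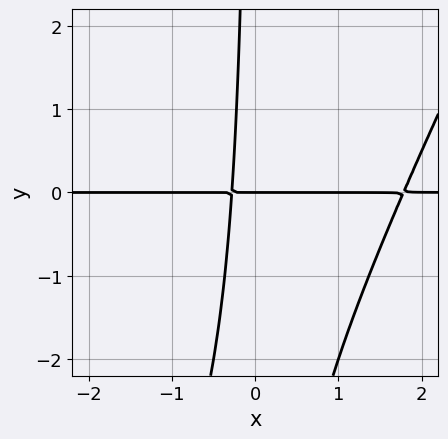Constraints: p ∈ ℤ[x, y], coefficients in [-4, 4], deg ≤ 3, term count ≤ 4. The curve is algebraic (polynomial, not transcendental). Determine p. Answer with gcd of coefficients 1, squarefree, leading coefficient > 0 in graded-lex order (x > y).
2*x^2*y - x*y^2 - 3*x*y - y

(a) The degree is 3 — a generic line meets the curve in up to 3 points.
(b) Reading off the gridlines: it meets the y-axis at y = 0 (among the integer gridlines); the visible x-axis segment lies entirely on the curve.
(c) Putting this together gives p.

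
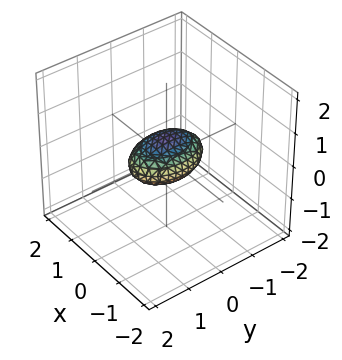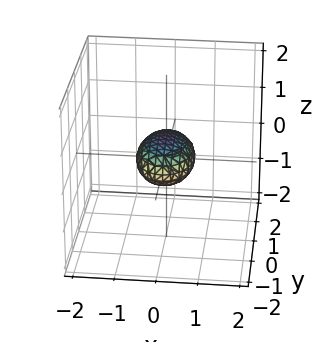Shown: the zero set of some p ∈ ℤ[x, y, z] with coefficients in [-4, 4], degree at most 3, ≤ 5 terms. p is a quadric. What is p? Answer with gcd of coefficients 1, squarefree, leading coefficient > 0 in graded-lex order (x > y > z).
deg p = 2. A closed, bounded, convex surface; a quadric.
Symmetries: the x ↦ −x reflection is a symmetry, so x appears only in even powers; it's symmetric under y → −y, forcing even powers of y; mirror symmetry z ↦ −z ⇒ only even powers of z.
Observable constraints: among the integer gridlines, it crosses the y-axis at y ∈ {-1, 1}.
Fitting integer coefficients to these (and the overall shape) gives p.

2*x^2 + y^2 + 3*z^2 - 1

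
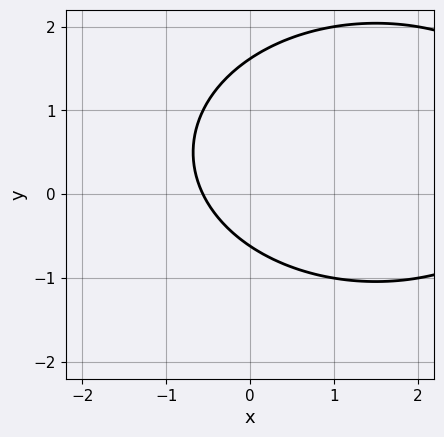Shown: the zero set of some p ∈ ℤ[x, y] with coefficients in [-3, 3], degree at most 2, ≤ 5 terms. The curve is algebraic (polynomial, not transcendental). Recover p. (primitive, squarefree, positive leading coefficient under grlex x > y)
x^2 + 2*y^2 - 3*x - 2*y - 2

1. The degree is 2 — a generic line meets the curve in up to 2 points.
2. Putting this together gives p.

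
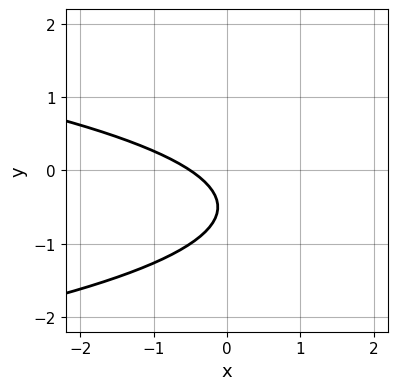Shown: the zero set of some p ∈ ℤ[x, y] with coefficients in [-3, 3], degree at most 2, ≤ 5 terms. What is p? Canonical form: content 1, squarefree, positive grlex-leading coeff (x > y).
1. The degree is 2 — the shape is more complex than any degree-1 curve.
2. Checking where it meets the axes: the curve avoids every integer y-axis point in the box.
3. Putting this together gives p.

3*y^2 + 2*x + 3*y + 1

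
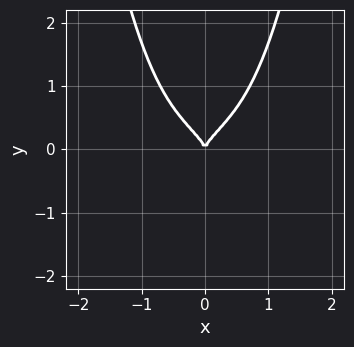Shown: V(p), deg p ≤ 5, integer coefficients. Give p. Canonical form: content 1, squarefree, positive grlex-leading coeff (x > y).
3*x^2*y^2 - 2*y^3 + x^2

Degree: the shape is more complex than any degree-3 curve, so deg p = 4.
Symmetries: it's symmetric under x → −x, forcing even powers of x.
From the visible intercepts: it crosses the y-axis at the gridline y = 0; it crosses the x-axis at the gridline x = 0.
The integer polynomial consistent with all of this is the stated p.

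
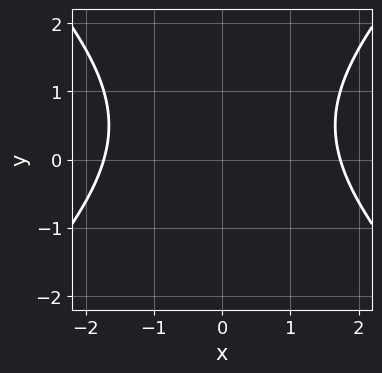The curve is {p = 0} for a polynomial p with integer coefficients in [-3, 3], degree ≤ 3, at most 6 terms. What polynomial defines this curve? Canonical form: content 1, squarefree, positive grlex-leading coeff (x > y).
x^2 - y^2 + y - 3

deg p = 2.
Symmetries: it's symmetric under x → −x, forcing even powers of x.
Checking where it meets the axes: the curve avoids every integer y-axis point in the box.
Fitting integer coefficients to these (and the overall shape) gives p.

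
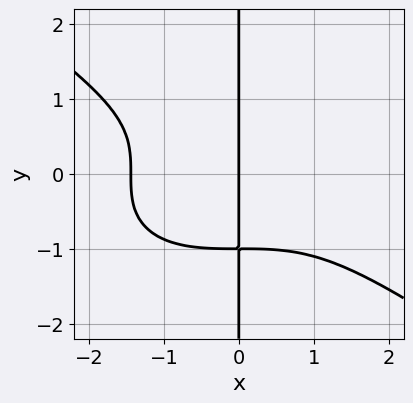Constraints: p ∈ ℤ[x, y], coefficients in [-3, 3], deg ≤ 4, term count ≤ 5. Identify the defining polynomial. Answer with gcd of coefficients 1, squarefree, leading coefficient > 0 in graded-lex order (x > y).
(a) The degree is 4 — no degree-3 curve has this shape.
(b) From the axis intercepts and sections: it crosses the x-axis at the gridline x = 0; every point of the y-axis in the box is on the curve.
(c) Putting this together gives p.

x^4 + 3*x*y^3 + 3*x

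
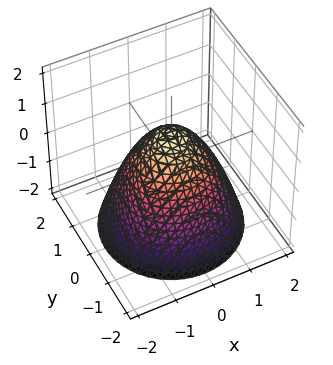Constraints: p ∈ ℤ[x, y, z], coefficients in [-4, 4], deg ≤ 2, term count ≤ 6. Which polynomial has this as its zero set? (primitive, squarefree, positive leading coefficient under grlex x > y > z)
x^2 + y^2 + z - 1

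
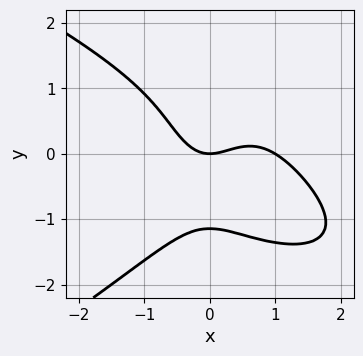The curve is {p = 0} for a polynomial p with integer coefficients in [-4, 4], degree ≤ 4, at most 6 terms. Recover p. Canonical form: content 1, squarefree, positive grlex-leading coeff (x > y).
Degree: a generic line meets the curve in up to 4 points, so deg p = 4.
From the axis intercepts and sections: among the integer gridlines, it crosses the x-axis at x ∈ {0, 1}; it crosses the y-axis at the gridline y = 0.
The integer polynomial consistent with all of this is the stated p.

2*y^4 + 3*x^3 + 2*x^2*y - 3*x^2 + 3*y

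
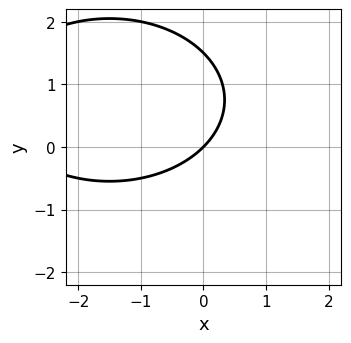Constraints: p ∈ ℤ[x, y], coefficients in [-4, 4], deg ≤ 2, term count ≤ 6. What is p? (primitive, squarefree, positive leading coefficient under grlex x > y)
x^2 + 2*y^2 + 3*x - 3*y

First, the degree is 2 — the shape is more complex than any degree-1 curve.
Next, against the integer gridlines: it meets the y-axis at y = 0 (among the integer gridlines); it meets the x-axis at x = 0 (among the integer gridlines).
Finally, these observations pin down the coefficients.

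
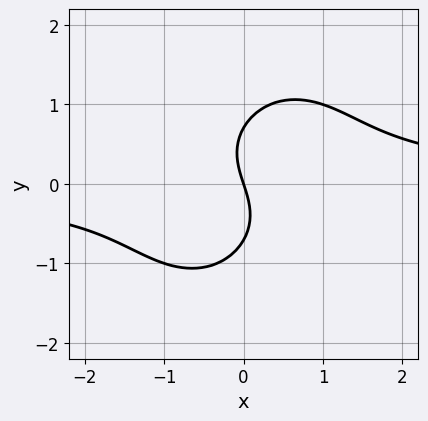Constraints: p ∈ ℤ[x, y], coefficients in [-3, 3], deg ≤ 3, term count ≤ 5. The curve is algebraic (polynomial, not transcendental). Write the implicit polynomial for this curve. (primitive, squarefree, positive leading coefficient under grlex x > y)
3*x^2*y - x*y^2 + 2*y^3 - 3*x - y

1. deg p = 3. A generic line meets the curve in up to 3 points.
2. From the axis intercepts and sections: it crosses the x-axis at the gridline x = 0; one y-axis crossing is at y = 0.
3. The integer polynomial consistent with all of this is the stated p.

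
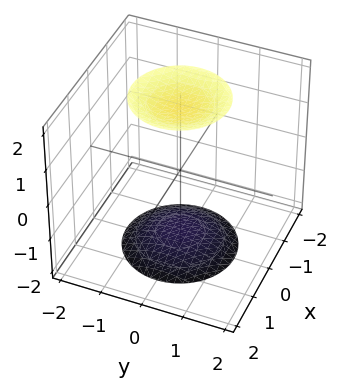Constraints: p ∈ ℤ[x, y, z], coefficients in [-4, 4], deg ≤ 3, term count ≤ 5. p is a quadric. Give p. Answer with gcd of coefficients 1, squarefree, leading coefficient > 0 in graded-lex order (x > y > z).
(a) There are 2 components.
(b) deg p = 2.
(c) Symmetries: it's symmetric under z → −z, forcing even powers of z; the surface is invariant under rotation about z: p = q(x² + y², z).
(d) Observable constraints: the surface avoids every integer y-axis point in the box; it misses every integer gridline on the x-axis; a circular section at z = 2 has radius exactly 1.
(e) The integer polynomial consistent with all of this is the stated p.

x^2 + y^2 - z^2 + 3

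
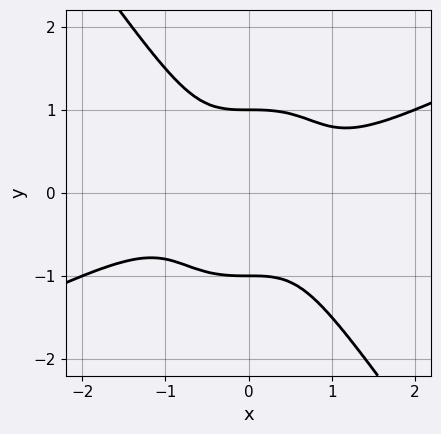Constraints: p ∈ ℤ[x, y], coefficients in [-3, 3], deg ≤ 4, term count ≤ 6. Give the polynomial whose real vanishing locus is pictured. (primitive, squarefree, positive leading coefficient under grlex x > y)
(a) Degree: a generic line meets the curve in up to 4 points, so deg p = 4.
(b) Reading off the gridlines: it misses every integer gridline on the x-axis; among the integer gridlines, it crosses the y-axis at y ∈ {-1, 1}.
(c) These observations pin down the coefficients.

x^4 - 2*x^3*y - y^4 + 1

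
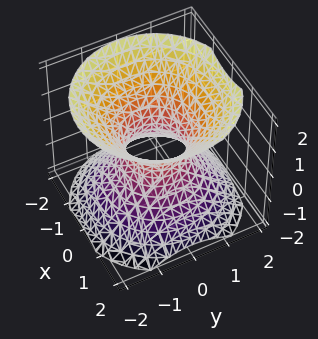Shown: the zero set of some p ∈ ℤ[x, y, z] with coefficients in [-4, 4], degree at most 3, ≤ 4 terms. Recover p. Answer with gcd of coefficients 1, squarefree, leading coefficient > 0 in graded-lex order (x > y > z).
3*x^2 + 3*y^2 - 3*z^2 - 2

Degree: no degree-1 surface has this shape, so deg p = 2.
Symmetries: rotational symmetry about the z-axis ⇒ p depends on x, y only through x² + y².
Against the integer gridlines: a circular section at z = 1 has radius between 1 and 2; no z-intercept at any integer in the box.
Matching integer coefficients to the picture gives p.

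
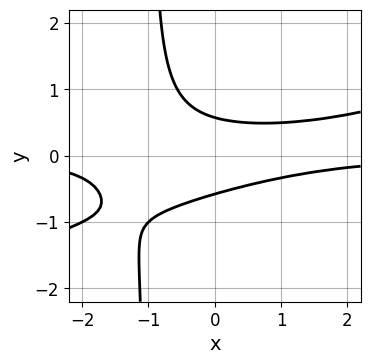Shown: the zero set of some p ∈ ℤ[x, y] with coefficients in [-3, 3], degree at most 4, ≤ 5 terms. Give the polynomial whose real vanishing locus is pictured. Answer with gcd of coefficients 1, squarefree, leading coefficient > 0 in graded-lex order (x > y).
1. The degree is 3 — a generic line meets the curve in up to 3 points.
2. From the axis intercepts and sections: it misses every integer gridline on the x-axis.
3. Fitting integer coefficients to these (and the overall shape) gives p.

x^2*y - 3*x*y^2 - 3*y^2 + 1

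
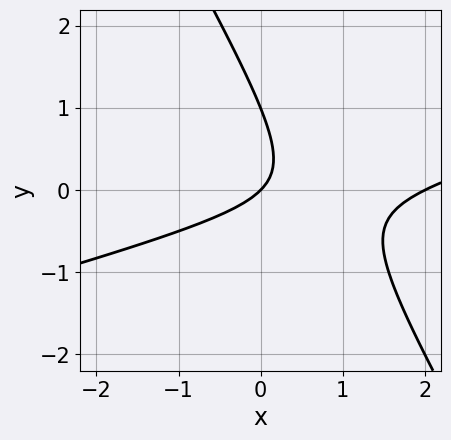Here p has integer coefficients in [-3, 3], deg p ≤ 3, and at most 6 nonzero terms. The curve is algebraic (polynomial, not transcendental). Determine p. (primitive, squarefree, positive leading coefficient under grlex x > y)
deg p = 2. No degree-1 curve has this shape.
Observable constraints: the x-axis gridline crossings are at x ∈ {0, 2}; among the integer gridlines, it crosses the y-axis at y ∈ {0, 1}.
These observations pin down the coefficients.

x^2 - 3*x*y - 2*y^2 - 2*x + 2*y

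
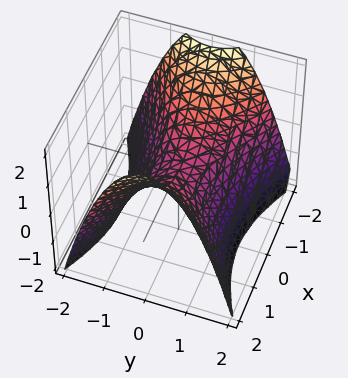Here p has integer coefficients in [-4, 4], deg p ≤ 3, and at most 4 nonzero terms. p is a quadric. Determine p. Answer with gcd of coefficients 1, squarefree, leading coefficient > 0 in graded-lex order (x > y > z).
x^2 - 2*y^2 - 2*z

First, degree: a saddle surface; a quadric, so deg p = 2.
Then, symmetries: it's symmetric under x → −x, forcing even powers of x; the y ↦ −y reflection is a symmetry, so y appears only in even powers.
Next, checking where it meets the axes: it meets the y-axis at y = 0 (among the integer gridlines); it meets the x-axis at x = 0 (among the integer gridlines).
Finally, solving for integer coefficients yields p as stated.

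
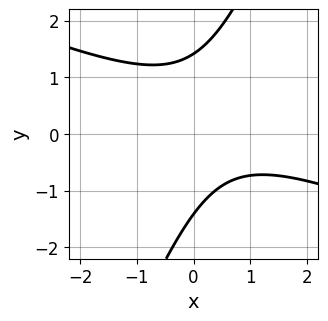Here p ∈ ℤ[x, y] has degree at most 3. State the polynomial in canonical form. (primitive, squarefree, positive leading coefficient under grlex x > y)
x^2 + 2*x*y - y^2 - x + 2

deg p = 2. No degree-1 curve has this shape.
Reading off the gridlines: the curve avoids every integer x-axis point in the box.
These observations pin down the coefficients.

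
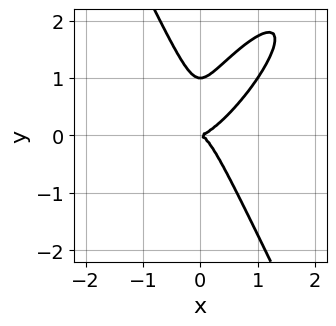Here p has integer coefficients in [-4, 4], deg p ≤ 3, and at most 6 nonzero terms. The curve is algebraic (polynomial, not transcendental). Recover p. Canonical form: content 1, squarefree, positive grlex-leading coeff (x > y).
(a) The degree is 3 — a generic line meets the curve in up to 3 points.
(b) From the visible intercepts: it crosses the x-axis at the gridline x = 0; the y-axis gridline crossings are at y ∈ {0, 1}.
(c) Fitting integer coefficients to these (and the overall shape) gives p.

3*x^3 - 3*x^2*y + y^3 - y^2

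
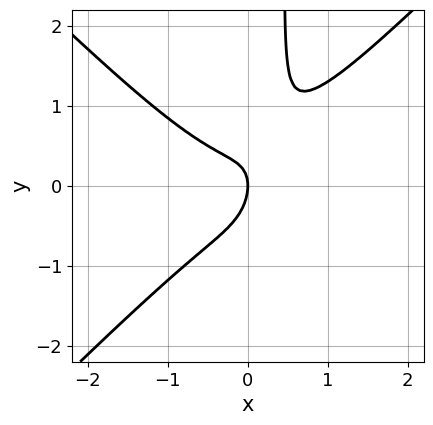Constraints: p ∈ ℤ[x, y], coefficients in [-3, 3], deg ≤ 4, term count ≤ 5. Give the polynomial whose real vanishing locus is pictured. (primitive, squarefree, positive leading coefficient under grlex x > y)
deg p = 3. A generic line meets the curve in up to 3 points.
From the visible intercepts: it meets the y-axis at y = 0 (among the integer gridlines); one x-axis crossing is at x = 0.
Fitting integer coefficients to these (and the overall shape) gives p.

2*x^3 - 2*x*y^2 - x*y + y^2 + x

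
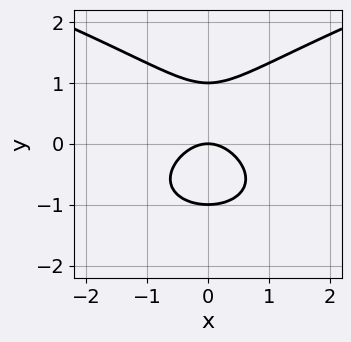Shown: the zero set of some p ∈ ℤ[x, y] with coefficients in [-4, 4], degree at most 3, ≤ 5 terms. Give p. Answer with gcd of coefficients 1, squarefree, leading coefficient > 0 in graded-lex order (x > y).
y^3 - x^2 - y

1. The degree is 3 — a generic line meets the curve in up to 3 points.
2. Symmetries: mirror symmetry x ↦ −x ⇒ only even powers of x.
3. Against the integer gridlines: it meets the x-axis at x = 0 (among the integer gridlines); among the integer gridlines, it crosses the y-axis at y ∈ {-1, 0, 1}.
4. Solving for integer coefficients yields p as stated.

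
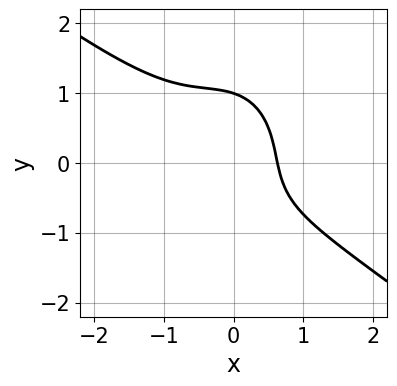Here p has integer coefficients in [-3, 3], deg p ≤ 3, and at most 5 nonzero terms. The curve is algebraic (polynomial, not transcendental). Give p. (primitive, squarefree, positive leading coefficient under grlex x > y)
3*x^3 + 3*x^2*y + 2*y^3 + 2*x - 2

1. The degree is 3 — no degree-2 curve has this shape.
2. Checking where it meets the axes: it crosses the y-axis at the gridline y = 1.
3. Together with the visible shape, these determine p as stated.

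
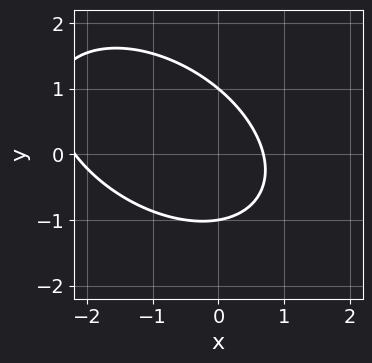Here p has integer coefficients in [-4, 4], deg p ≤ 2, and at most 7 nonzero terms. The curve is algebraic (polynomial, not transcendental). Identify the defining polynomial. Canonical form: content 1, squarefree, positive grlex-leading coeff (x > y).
The degree is 2 — the shape is more complex than any degree-1 curve.
From the visible intercepts: among the integer gridlines, it crosses the y-axis at y ∈ {-1, 1}.
Solving for integer coefficients yields p as stated.

2*x^2 + 2*x*y + 3*y^2 + 3*x - 3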